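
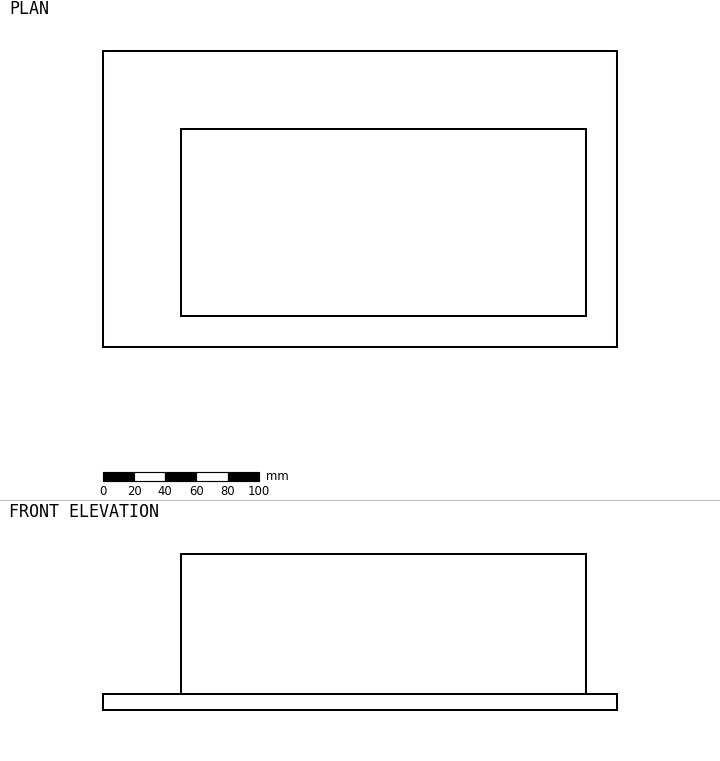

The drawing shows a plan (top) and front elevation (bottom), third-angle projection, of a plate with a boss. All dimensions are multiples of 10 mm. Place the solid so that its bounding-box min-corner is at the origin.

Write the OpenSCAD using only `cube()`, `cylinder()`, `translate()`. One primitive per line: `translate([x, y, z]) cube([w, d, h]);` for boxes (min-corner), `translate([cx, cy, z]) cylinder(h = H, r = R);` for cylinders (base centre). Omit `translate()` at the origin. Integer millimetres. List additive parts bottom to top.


cube([330, 190, 10]);
translate([50, 20, 10]) cube([260, 120, 90]);


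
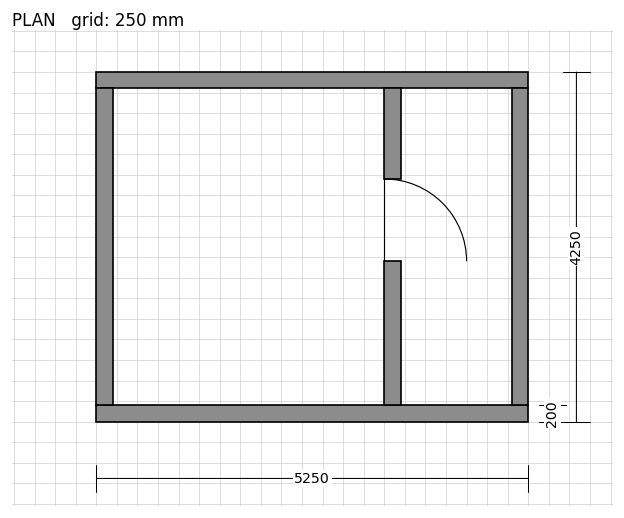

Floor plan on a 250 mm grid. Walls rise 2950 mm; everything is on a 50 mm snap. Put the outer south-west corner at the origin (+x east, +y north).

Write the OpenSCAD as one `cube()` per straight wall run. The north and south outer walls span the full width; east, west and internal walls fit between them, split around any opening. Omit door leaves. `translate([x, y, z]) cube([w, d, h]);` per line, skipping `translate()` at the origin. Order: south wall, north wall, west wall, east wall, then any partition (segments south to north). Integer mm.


cube([5250, 200, 2950]);
translate([0, 4050, 0]) cube([5250, 200, 2950]);
translate([0, 200, 0]) cube([200, 3850, 2950]);
translate([5050, 200, 0]) cube([200, 3850, 2950]);
translate([3500, 200, 0]) cube([200, 1750, 2950]);
translate([3500, 2950, 0]) cube([200, 1100, 2950]);


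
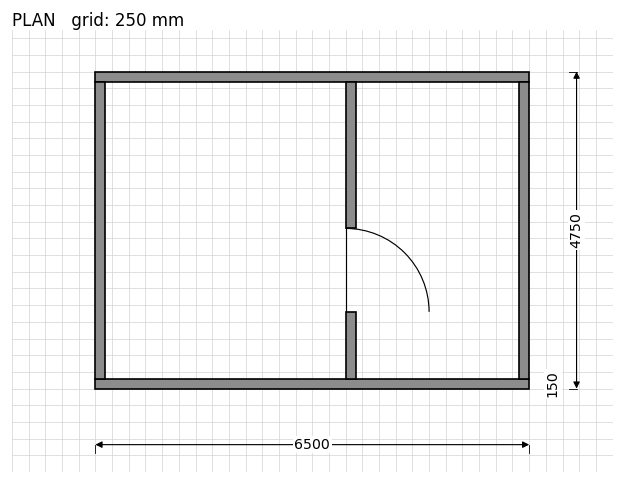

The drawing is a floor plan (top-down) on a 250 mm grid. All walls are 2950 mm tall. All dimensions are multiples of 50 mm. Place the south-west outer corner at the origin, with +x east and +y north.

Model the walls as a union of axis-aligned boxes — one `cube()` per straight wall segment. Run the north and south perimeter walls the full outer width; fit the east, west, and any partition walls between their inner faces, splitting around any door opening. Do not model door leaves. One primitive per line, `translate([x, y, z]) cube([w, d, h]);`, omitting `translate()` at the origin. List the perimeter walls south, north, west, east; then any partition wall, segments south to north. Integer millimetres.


cube([6500, 150, 2950]);
translate([0, 4600, 0]) cube([6500, 150, 2950]);
translate([0, 150, 0]) cube([150, 4450, 2950]);
translate([6350, 150, 0]) cube([150, 4450, 2950]);
translate([3750, 150, 0]) cube([150, 1000, 2950]);
translate([3750, 2400, 0]) cube([150, 2200, 2950]);


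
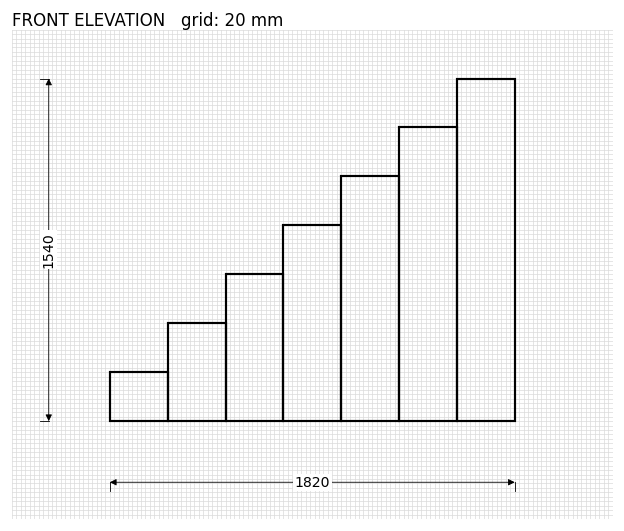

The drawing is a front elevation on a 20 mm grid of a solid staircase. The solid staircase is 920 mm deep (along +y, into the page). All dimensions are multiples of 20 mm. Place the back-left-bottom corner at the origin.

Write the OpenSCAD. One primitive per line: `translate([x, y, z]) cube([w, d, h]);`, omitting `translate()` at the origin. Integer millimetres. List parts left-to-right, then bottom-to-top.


cube([260, 920, 220]);
translate([260, 0, 0]) cube([260, 920, 440]);
translate([520, 0, 0]) cube([260, 920, 660]);
translate([780, 0, 0]) cube([260, 920, 880]);
translate([1040, 0, 0]) cube([260, 920, 1100]);
translate([1300, 0, 0]) cube([260, 920, 1320]);
translate([1560, 0, 0]) cube([260, 920, 1540]);


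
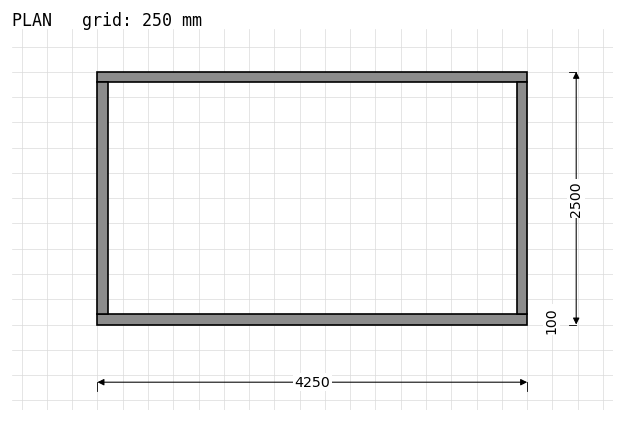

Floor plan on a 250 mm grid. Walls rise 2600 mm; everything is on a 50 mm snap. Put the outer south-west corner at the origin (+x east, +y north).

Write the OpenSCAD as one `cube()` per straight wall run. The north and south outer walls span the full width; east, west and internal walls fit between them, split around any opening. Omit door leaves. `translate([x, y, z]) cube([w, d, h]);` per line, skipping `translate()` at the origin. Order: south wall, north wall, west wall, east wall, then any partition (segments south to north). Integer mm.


cube([4250, 100, 2600]);
translate([0, 2400, 0]) cube([4250, 100, 2600]);
translate([0, 100, 0]) cube([100, 2300, 2600]);
translate([4150, 100, 0]) cube([100, 2300, 2600]);


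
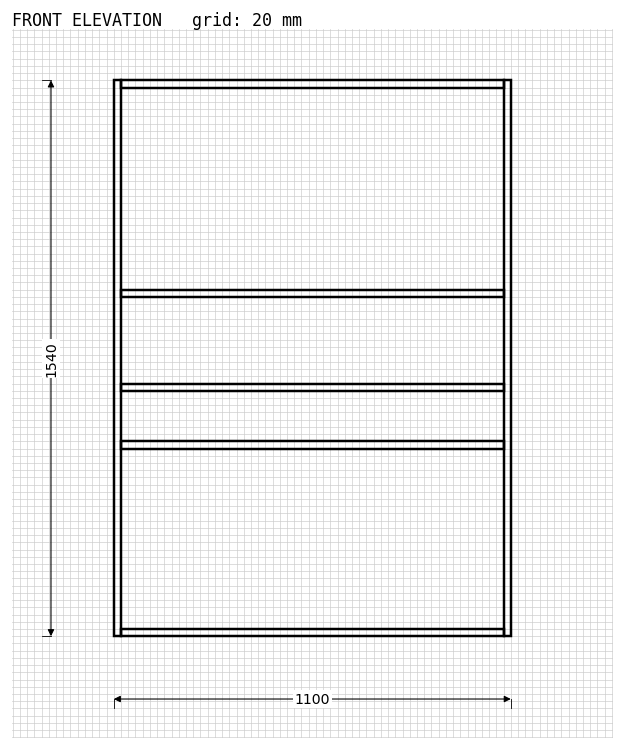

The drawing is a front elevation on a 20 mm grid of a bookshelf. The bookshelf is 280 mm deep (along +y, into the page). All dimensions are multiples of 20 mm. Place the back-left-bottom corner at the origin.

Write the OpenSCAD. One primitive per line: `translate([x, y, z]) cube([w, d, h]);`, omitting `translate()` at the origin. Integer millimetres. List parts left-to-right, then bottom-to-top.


cube([20, 280, 1540]);
translate([20, 0, 0]) cube([1060, 280, 20]);
translate([20, 0, 520]) cube([1060, 280, 20]);
translate([20, 0, 680]) cube([1060, 280, 20]);
translate([20, 0, 940]) cube([1060, 280, 20]);
translate([20, 0, 1520]) cube([1060, 280, 20]);
translate([1080, 0, 0]) cube([20, 280, 1540]);


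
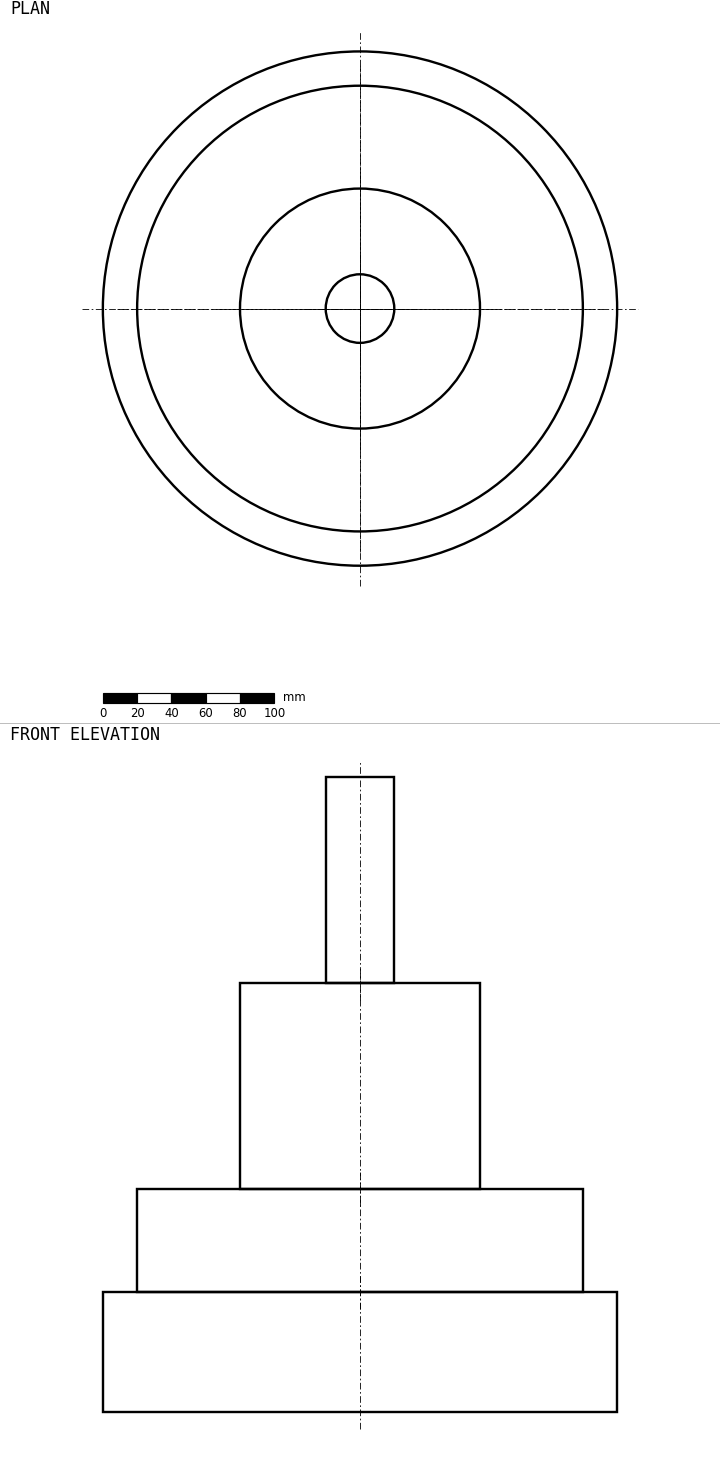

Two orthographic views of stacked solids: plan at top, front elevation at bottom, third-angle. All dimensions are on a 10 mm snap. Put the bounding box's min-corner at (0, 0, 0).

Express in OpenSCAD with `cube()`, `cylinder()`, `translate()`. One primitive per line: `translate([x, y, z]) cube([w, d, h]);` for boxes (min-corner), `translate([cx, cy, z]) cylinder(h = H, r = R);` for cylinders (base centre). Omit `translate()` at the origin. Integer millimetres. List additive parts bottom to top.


translate([150, 150, 0]) cylinder(h = 70, r = 150);
translate([150, 150, 70]) cylinder(h = 60, r = 130);
translate([150, 150, 130]) cylinder(h = 120, r = 70);
translate([150, 150, 250]) cylinder(h = 120, r = 20);


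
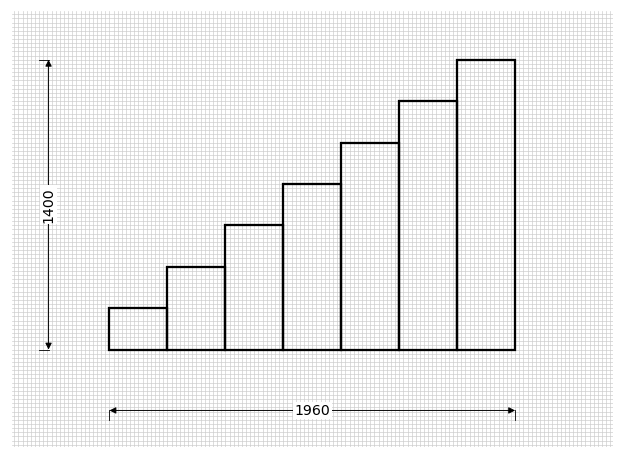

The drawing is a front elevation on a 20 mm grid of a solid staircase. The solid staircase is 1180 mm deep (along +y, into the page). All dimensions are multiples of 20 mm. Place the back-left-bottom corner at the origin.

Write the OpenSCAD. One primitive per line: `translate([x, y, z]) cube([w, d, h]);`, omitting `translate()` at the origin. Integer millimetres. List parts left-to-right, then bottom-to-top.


cube([280, 1180, 200]);
translate([280, 0, 0]) cube([280, 1180, 400]);
translate([560, 0, 0]) cube([280, 1180, 600]);
translate([840, 0, 0]) cube([280, 1180, 800]);
translate([1120, 0, 0]) cube([280, 1180, 1000]);
translate([1400, 0, 0]) cube([280, 1180, 1200]);
translate([1680, 0, 0]) cube([280, 1180, 1400]);


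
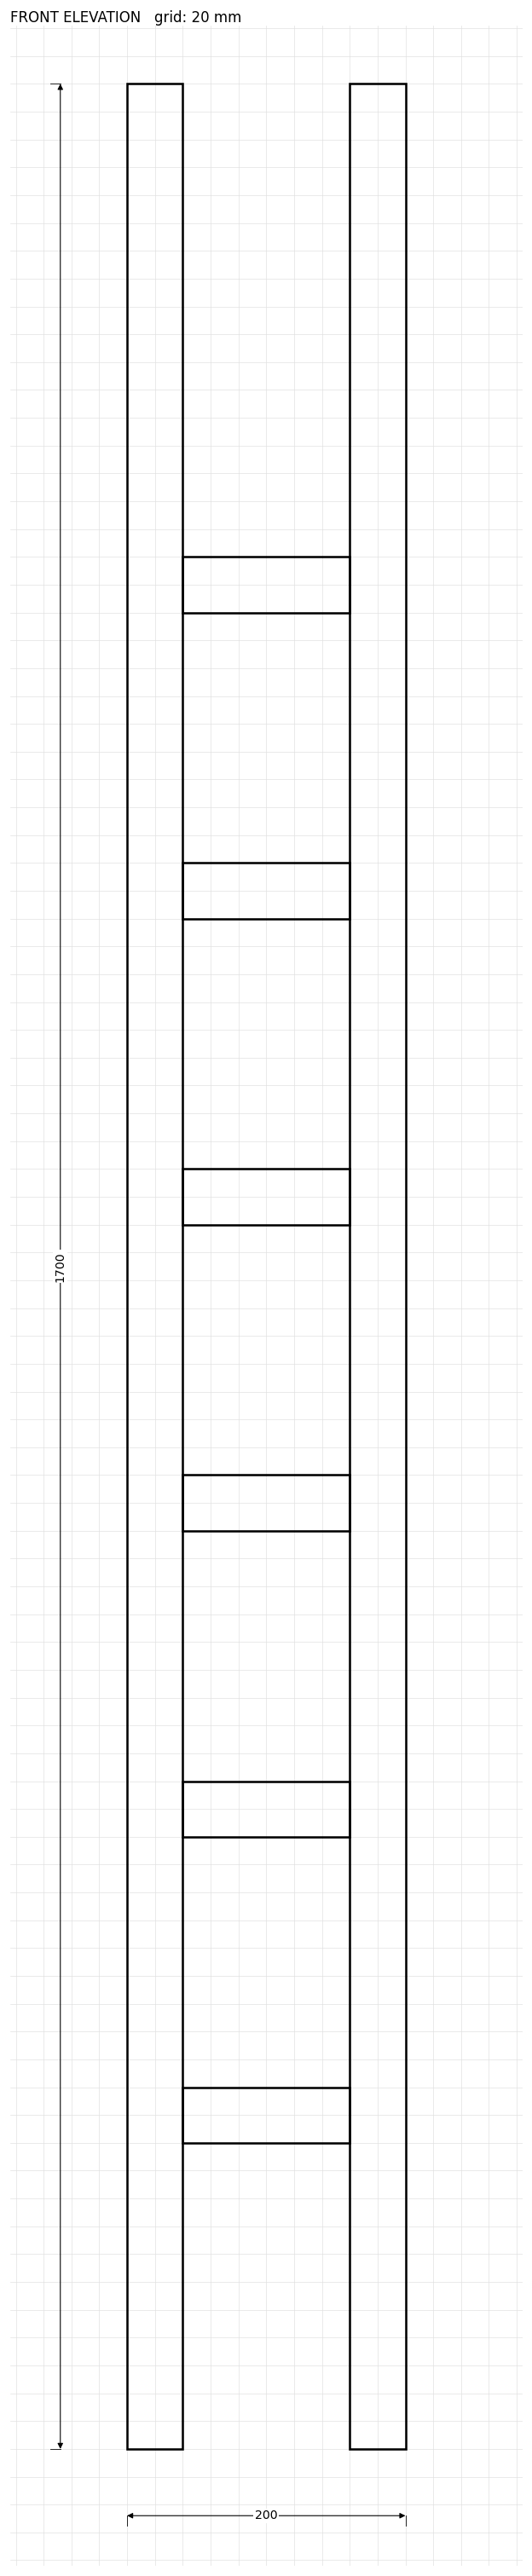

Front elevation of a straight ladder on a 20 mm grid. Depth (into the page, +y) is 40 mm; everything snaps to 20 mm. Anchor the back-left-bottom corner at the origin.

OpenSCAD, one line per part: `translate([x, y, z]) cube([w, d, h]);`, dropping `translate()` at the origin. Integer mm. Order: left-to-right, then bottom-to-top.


cube([40, 40, 1700]);
translate([40, 0, 220]) cube([120, 40, 40]);
translate([40, 0, 440]) cube([120, 40, 40]);
translate([40, 0, 660]) cube([120, 40, 40]);
translate([40, 0, 880]) cube([120, 40, 40]);
translate([40, 0, 1100]) cube([120, 40, 40]);
translate([40, 0, 1320]) cube([120, 40, 40]);
translate([160, 0, 0]) cube([40, 40, 1700]);


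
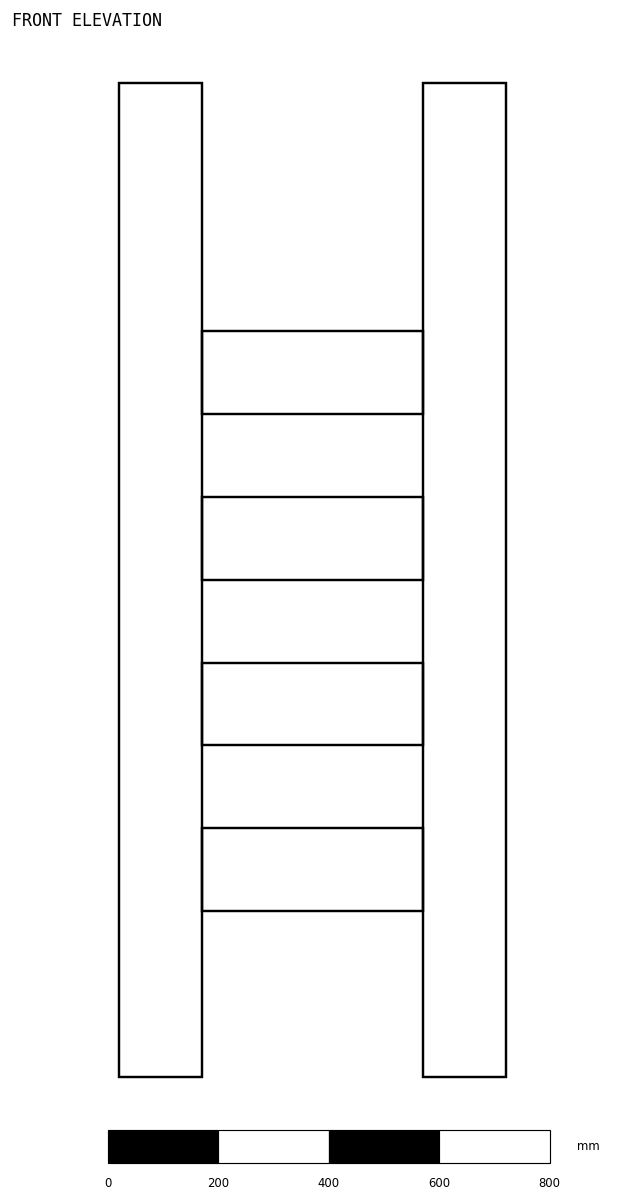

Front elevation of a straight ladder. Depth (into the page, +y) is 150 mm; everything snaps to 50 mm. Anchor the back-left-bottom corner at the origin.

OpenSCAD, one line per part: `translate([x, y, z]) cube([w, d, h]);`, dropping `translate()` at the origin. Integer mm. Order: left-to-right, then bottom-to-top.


cube([150, 150, 1800]);
translate([150, 0, 300]) cube([400, 150, 150]);
translate([150, 0, 600]) cube([400, 150, 150]);
translate([150, 0, 900]) cube([400, 150, 150]);
translate([150, 0, 1200]) cube([400, 150, 150]);
translate([550, 0, 0]) cube([150, 150, 1800]);


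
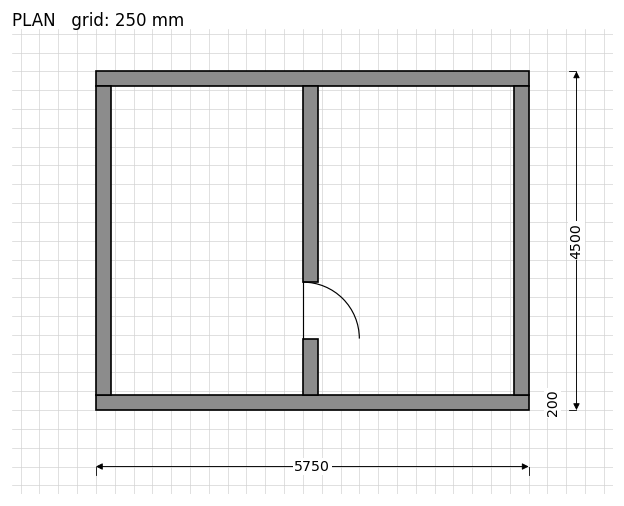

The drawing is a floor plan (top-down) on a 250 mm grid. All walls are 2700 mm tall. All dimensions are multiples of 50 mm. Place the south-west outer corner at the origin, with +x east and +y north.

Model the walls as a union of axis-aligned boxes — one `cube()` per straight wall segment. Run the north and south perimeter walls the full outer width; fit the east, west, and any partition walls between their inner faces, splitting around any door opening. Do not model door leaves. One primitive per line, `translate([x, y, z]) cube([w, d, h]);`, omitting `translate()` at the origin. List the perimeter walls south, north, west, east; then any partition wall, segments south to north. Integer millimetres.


cube([5750, 200, 2700]);
translate([0, 4300, 0]) cube([5750, 200, 2700]);
translate([0, 200, 0]) cube([200, 4100, 2700]);
translate([5550, 200, 0]) cube([200, 4100, 2700]);
translate([2750, 200, 0]) cube([200, 750, 2700]);
translate([2750, 1700, 0]) cube([200, 2600, 2700]);


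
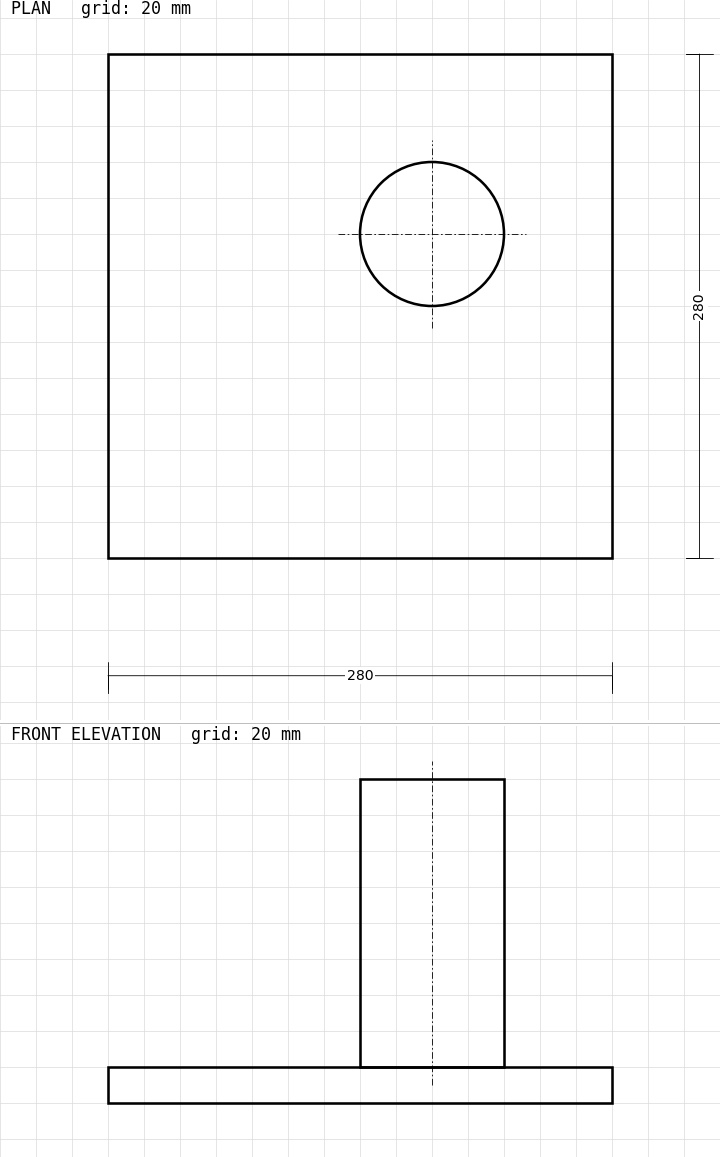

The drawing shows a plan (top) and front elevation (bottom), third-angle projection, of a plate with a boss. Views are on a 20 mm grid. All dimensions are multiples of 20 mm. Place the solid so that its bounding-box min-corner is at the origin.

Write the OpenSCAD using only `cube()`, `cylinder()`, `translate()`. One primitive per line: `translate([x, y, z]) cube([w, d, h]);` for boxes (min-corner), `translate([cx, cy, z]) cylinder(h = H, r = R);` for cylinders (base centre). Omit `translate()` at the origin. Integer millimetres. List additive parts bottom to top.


cube([280, 280, 20]);
translate([180, 180, 20]) cylinder(h = 160, r = 40);


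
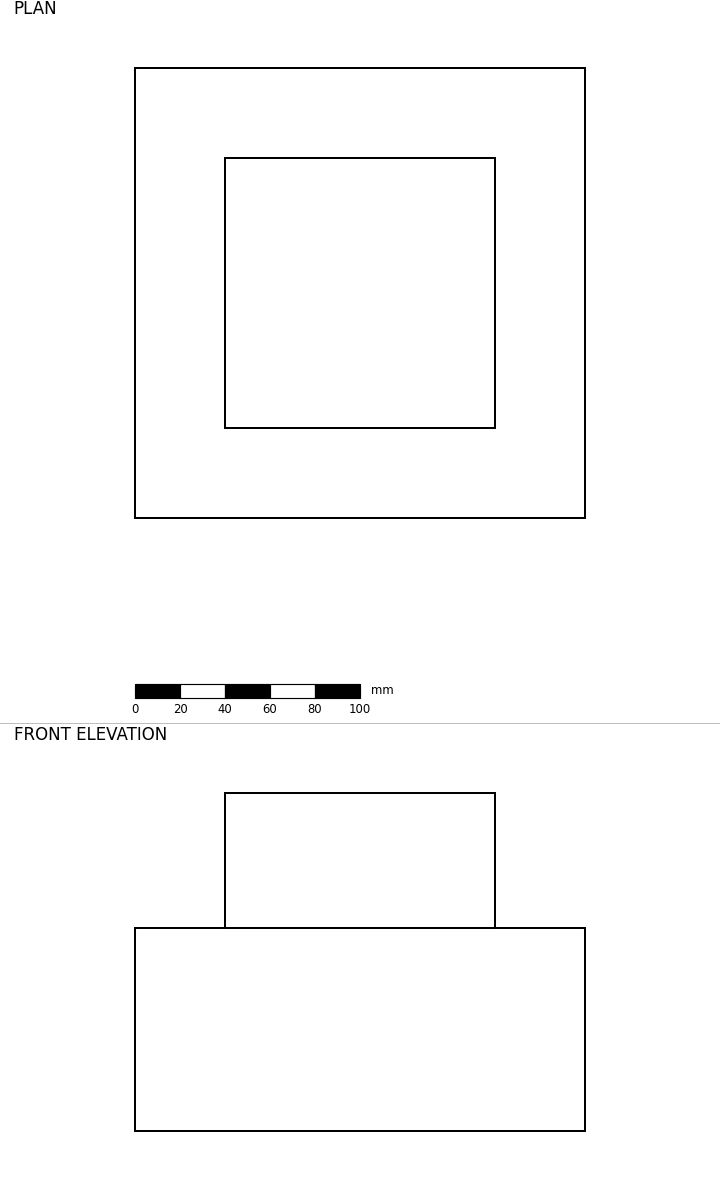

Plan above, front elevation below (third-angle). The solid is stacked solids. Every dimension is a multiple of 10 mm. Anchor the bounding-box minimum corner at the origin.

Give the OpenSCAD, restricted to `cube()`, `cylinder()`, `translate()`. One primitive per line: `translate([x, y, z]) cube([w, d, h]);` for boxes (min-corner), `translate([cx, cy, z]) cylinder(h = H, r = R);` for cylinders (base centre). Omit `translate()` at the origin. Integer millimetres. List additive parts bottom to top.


cube([200, 200, 90]);
translate([40, 40, 90]) cube([120, 120, 60]);


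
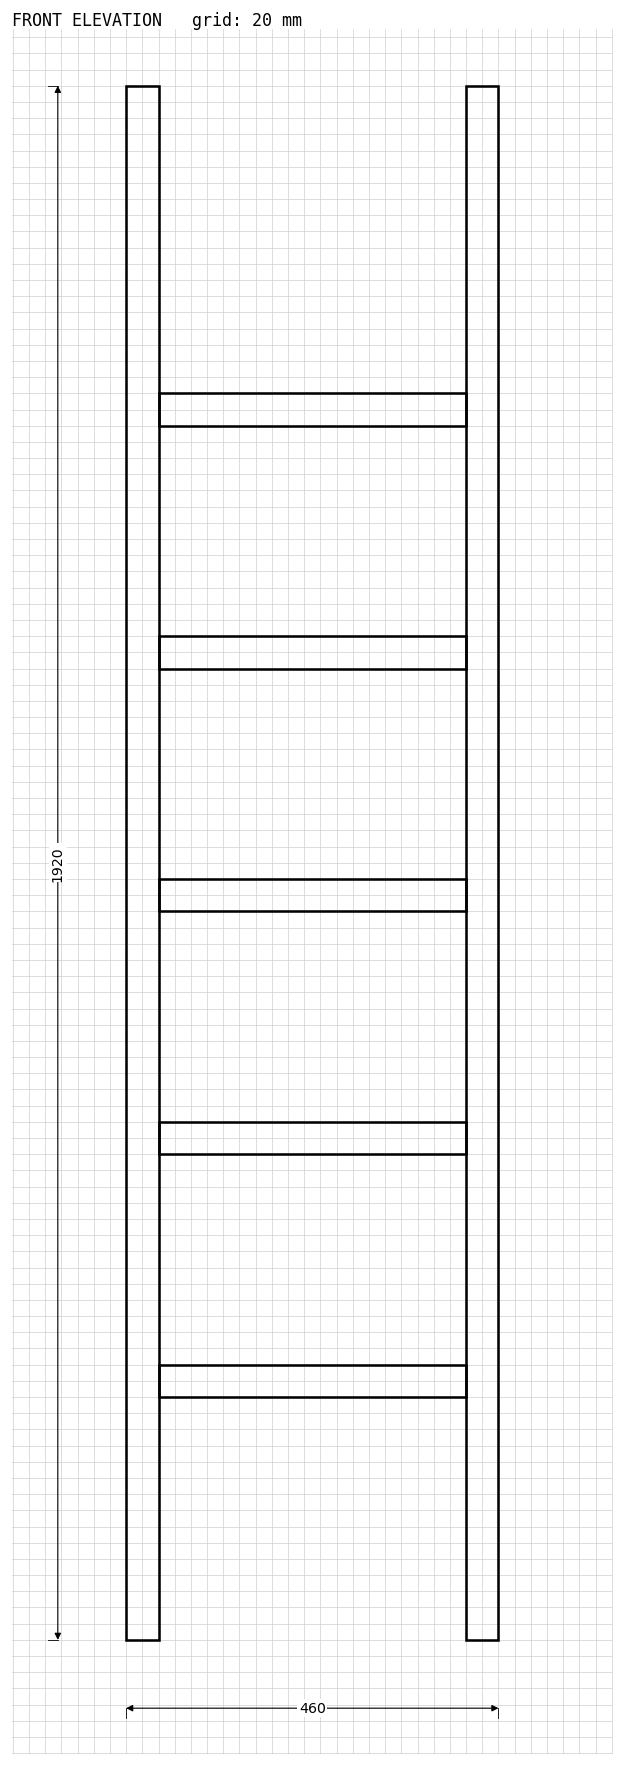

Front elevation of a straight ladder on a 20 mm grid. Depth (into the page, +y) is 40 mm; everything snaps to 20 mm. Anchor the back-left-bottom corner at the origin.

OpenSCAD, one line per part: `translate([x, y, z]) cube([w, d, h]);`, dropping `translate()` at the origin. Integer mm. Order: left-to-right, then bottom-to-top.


cube([40, 40, 1920]);
translate([40, 0, 300]) cube([380, 40, 40]);
translate([40, 0, 600]) cube([380, 40, 40]);
translate([40, 0, 900]) cube([380, 40, 40]);
translate([40, 0, 1200]) cube([380, 40, 40]);
translate([40, 0, 1500]) cube([380, 40, 40]);
translate([420, 0, 0]) cube([40, 40, 1920]);


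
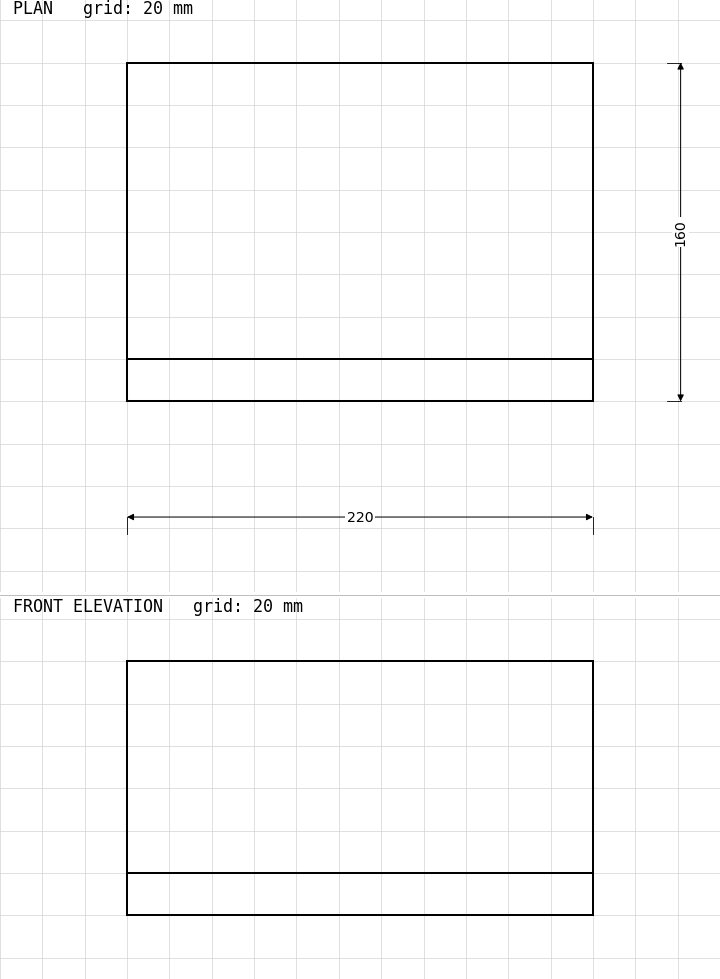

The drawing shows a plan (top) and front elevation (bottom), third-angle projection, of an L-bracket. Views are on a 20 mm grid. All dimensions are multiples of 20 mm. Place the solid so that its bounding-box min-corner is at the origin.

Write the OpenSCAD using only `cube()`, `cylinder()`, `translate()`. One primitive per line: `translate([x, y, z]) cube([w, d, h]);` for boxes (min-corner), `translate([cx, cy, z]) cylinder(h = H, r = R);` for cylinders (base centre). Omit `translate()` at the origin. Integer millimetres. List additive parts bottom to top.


cube([220, 160, 20]);
translate([0, 0, 20]) cube([220, 20, 100]);


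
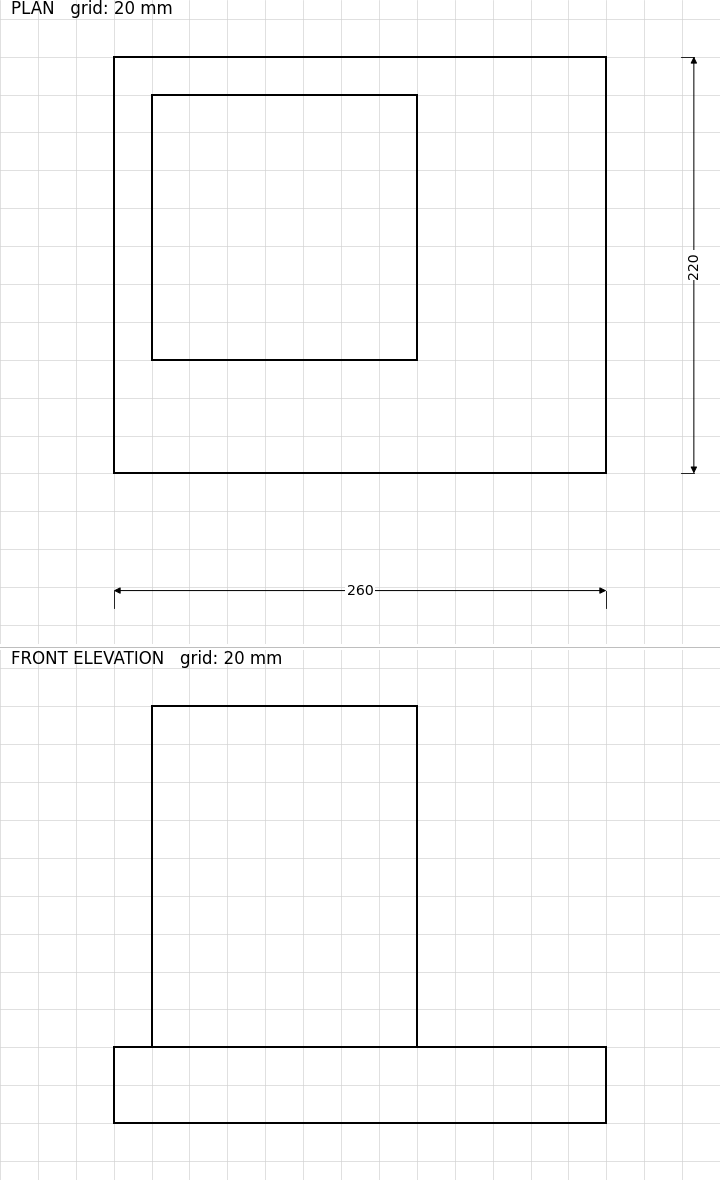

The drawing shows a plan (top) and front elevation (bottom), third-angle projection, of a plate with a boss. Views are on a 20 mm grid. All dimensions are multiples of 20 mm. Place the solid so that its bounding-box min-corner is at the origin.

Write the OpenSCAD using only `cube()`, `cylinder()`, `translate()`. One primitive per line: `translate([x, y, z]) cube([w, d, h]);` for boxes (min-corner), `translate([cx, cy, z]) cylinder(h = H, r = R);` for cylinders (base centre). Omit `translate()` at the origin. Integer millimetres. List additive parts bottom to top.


cube([260, 220, 40]);
translate([20, 60, 40]) cube([140, 140, 180]);


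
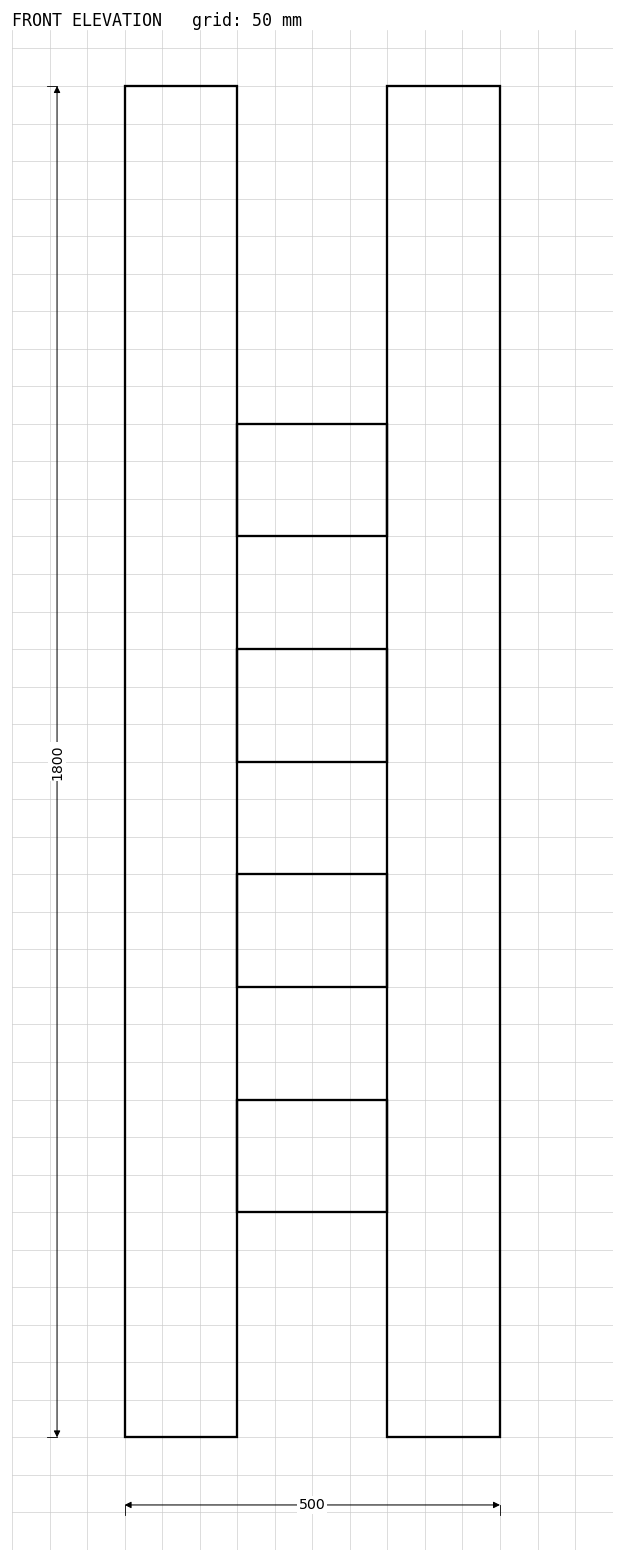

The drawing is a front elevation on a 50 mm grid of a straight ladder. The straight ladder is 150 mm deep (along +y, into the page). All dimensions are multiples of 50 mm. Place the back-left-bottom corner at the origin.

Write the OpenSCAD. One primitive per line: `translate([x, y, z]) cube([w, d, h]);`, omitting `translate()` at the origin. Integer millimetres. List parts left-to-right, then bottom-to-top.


cube([150, 150, 1800]);
translate([150, 0, 300]) cube([200, 150, 150]);
translate([150, 0, 600]) cube([200, 150, 150]);
translate([150, 0, 900]) cube([200, 150, 150]);
translate([150, 0, 1200]) cube([200, 150, 150]);
translate([350, 0, 0]) cube([150, 150, 1800]);


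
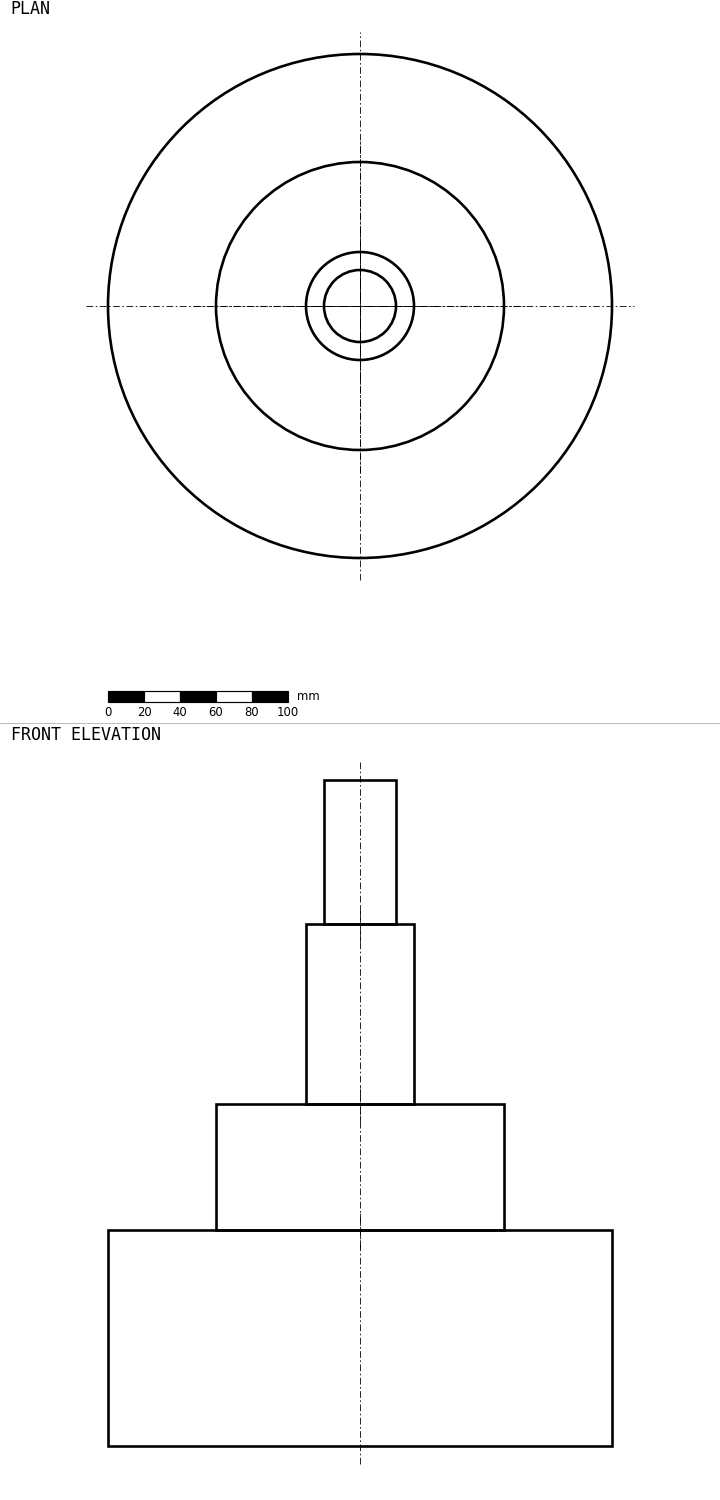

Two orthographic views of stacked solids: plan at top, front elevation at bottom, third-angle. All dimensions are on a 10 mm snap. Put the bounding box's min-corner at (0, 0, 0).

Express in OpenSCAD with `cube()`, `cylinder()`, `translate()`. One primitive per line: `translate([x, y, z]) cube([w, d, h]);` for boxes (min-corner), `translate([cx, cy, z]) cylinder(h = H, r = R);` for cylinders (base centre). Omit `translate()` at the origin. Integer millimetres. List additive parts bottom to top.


translate([140, 140, 0]) cylinder(h = 120, r = 140);
translate([140, 140, 120]) cylinder(h = 70, r = 80);
translate([140, 140, 190]) cylinder(h = 100, r = 30);
translate([140, 140, 290]) cylinder(h = 80, r = 20);


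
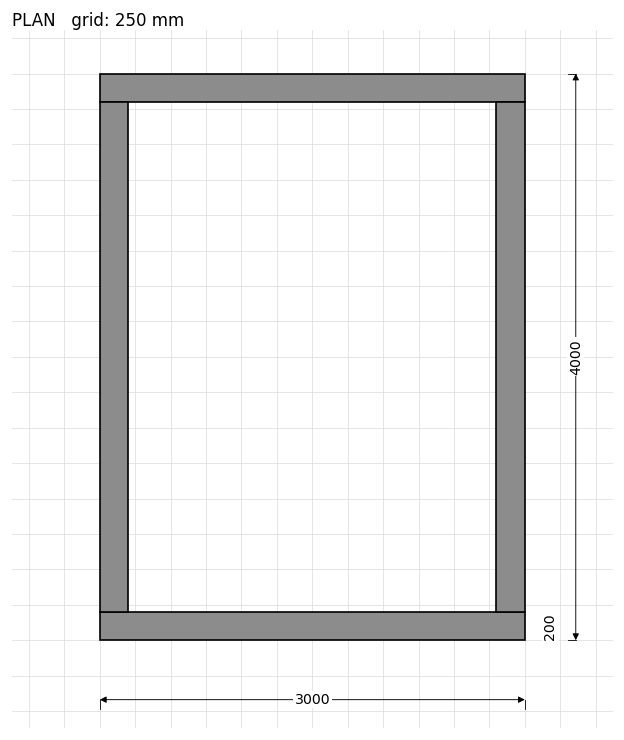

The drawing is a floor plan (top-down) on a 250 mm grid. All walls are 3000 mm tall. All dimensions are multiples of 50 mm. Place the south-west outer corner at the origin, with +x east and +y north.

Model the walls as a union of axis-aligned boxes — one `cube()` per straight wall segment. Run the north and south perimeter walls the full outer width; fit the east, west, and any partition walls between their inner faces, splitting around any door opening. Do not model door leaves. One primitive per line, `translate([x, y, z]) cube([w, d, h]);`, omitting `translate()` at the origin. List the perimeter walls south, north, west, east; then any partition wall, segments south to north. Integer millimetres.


cube([3000, 200, 3000]);
translate([0, 3800, 0]) cube([3000, 200, 3000]);
translate([0, 200, 0]) cube([200, 3600, 3000]);
translate([2800, 200, 0]) cube([200, 3600, 3000]);


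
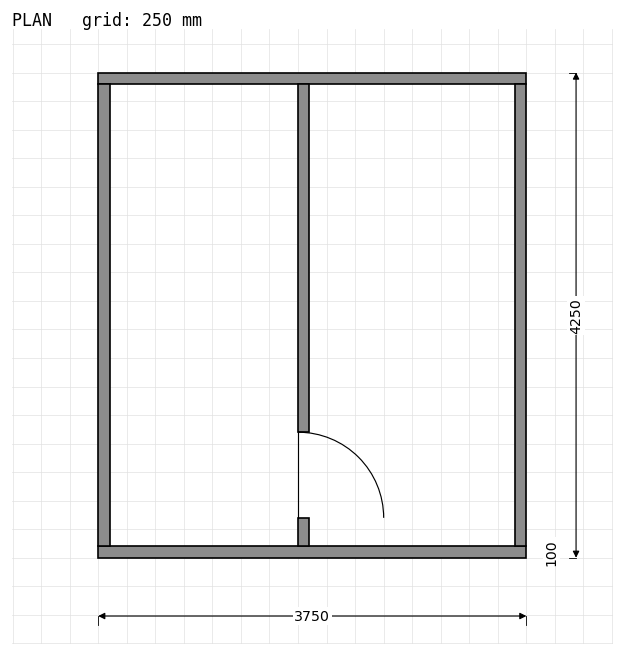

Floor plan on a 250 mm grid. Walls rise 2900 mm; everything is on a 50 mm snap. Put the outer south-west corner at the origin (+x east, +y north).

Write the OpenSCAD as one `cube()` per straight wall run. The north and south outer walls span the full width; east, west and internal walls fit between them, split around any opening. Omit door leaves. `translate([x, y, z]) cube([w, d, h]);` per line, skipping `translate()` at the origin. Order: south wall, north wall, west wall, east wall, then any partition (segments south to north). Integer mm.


cube([3750, 100, 2900]);
translate([0, 4150, 0]) cube([3750, 100, 2900]);
translate([0, 100, 0]) cube([100, 4050, 2900]);
translate([3650, 100, 0]) cube([100, 4050, 2900]);
translate([1750, 100, 0]) cube([100, 250, 2900]);
translate([1750, 1100, 0]) cube([100, 3050, 2900]);


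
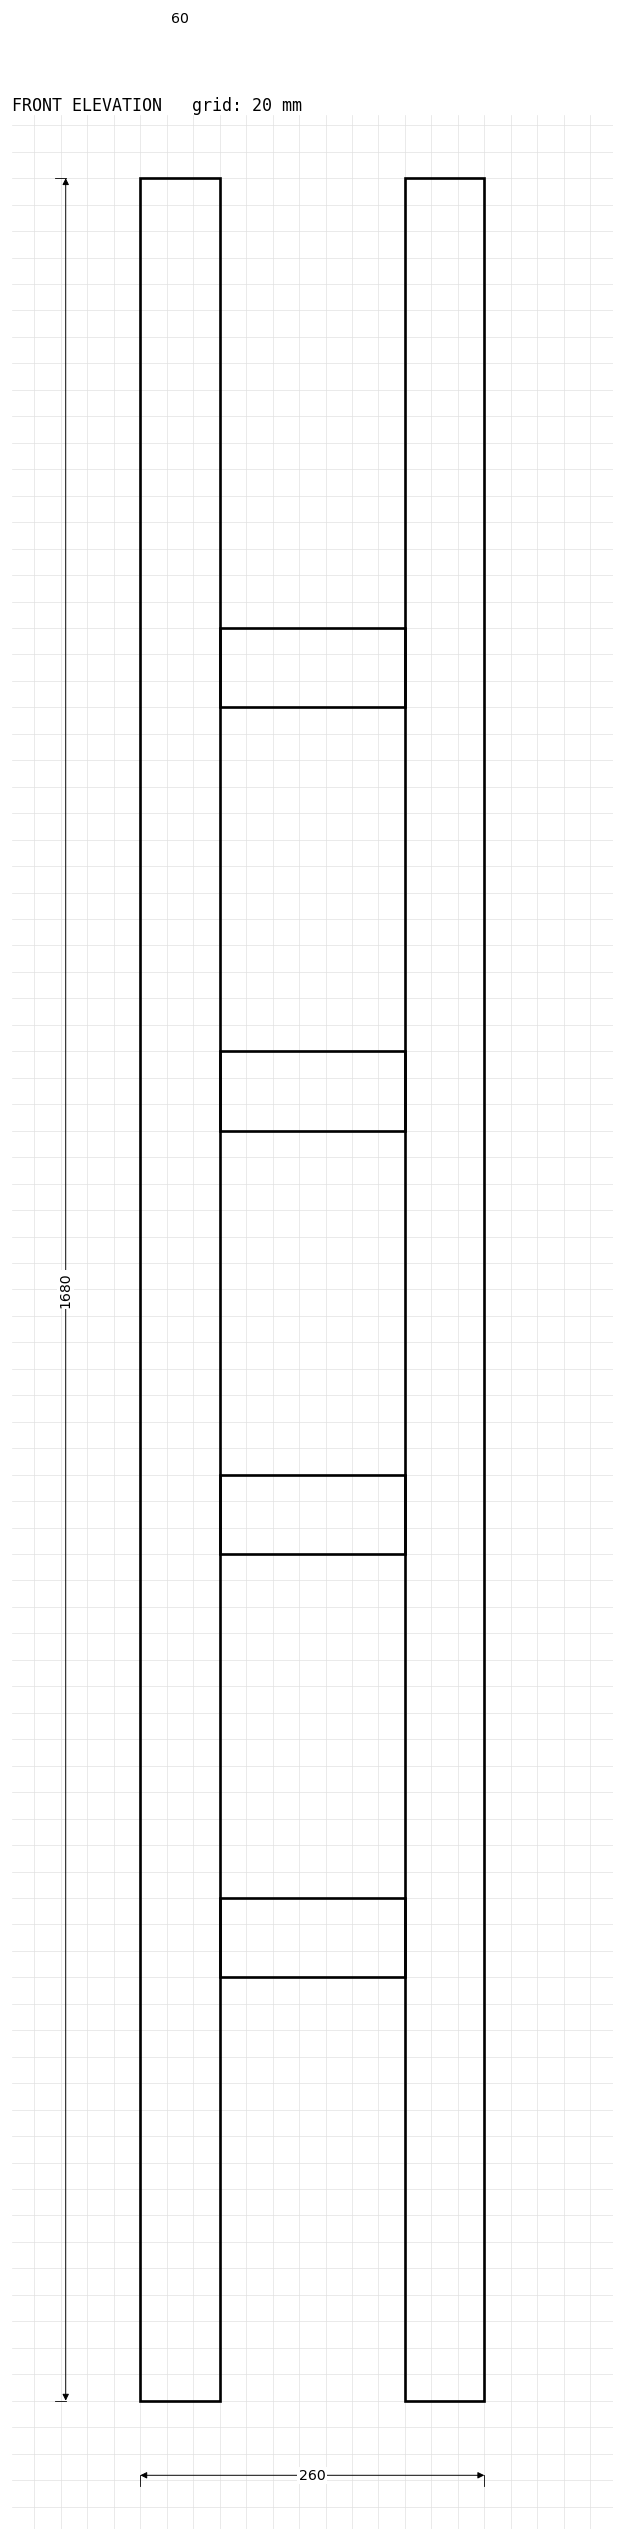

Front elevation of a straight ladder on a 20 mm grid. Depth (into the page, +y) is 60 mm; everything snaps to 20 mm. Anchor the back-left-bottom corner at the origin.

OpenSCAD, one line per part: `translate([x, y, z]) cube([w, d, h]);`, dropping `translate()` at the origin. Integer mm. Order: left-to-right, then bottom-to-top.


cube([60, 60, 1680]);
translate([60, 0, 320]) cube([140, 60, 60]);
translate([60, 0, 640]) cube([140, 60, 60]);
translate([60, 0, 960]) cube([140, 60, 60]);
translate([60, 0, 1280]) cube([140, 60, 60]);
translate([200, 0, 0]) cube([60, 60, 1680]);


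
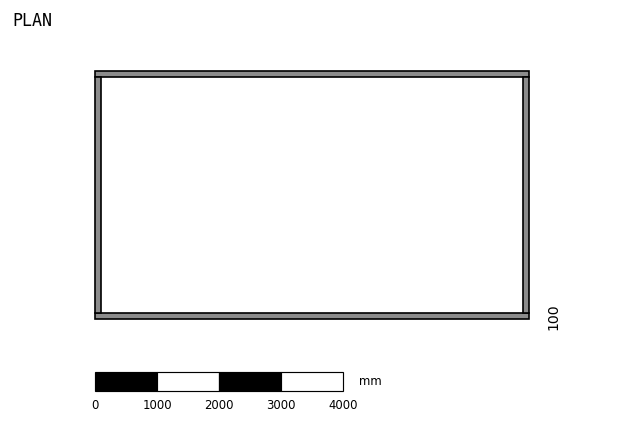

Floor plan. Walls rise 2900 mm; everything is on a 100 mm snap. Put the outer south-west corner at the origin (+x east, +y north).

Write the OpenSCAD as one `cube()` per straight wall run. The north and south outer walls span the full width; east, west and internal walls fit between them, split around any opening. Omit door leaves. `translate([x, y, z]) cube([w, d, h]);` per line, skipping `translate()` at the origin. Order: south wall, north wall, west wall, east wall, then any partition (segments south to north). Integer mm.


cube([7000, 100, 2900]);
translate([0, 3900, 0]) cube([7000, 100, 2900]);
translate([0, 100, 0]) cube([100, 3800, 2900]);
translate([6900, 100, 0]) cube([100, 3800, 2900]);


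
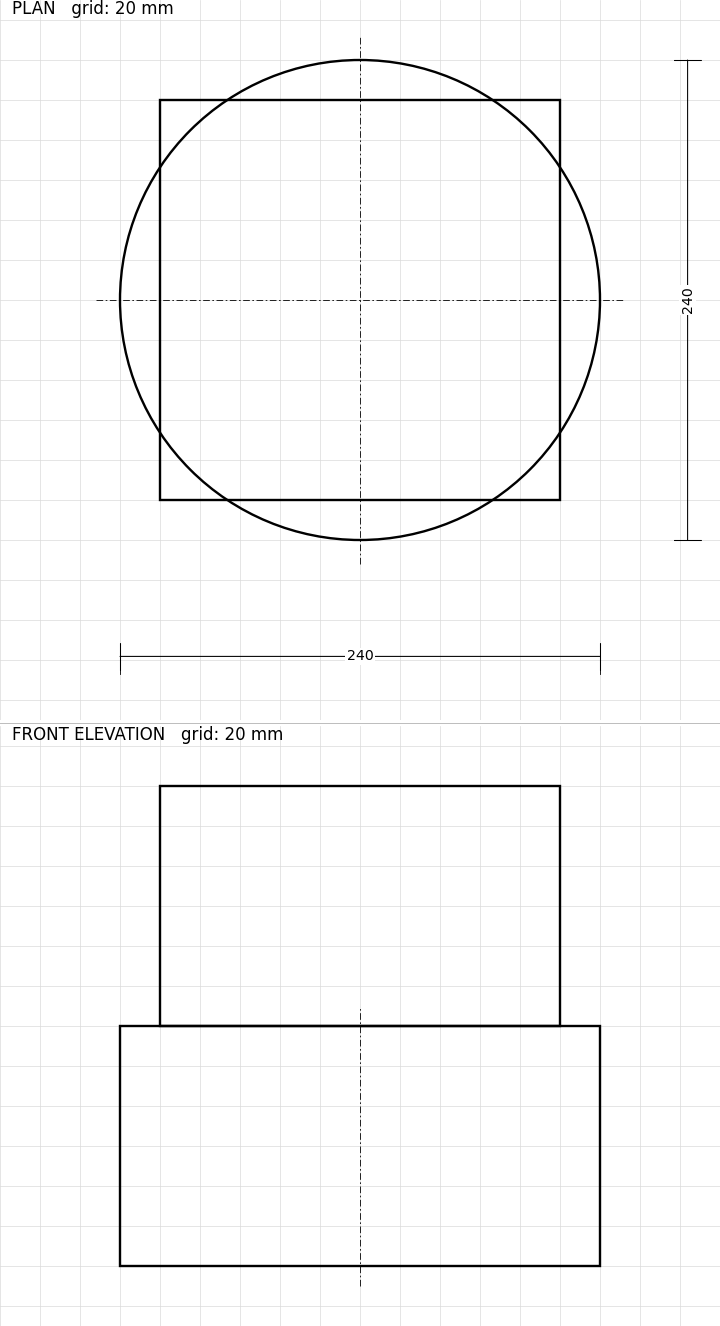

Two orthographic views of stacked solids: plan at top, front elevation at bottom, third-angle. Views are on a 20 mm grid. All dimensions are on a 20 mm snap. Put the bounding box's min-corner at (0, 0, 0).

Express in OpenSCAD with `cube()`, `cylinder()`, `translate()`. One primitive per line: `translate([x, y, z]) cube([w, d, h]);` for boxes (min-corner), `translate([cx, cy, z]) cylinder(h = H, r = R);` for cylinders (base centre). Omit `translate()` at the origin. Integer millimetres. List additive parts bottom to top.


translate([120, 120, 0]) cylinder(h = 120, r = 120);
translate([20, 20, 120]) cube([200, 200, 120]);


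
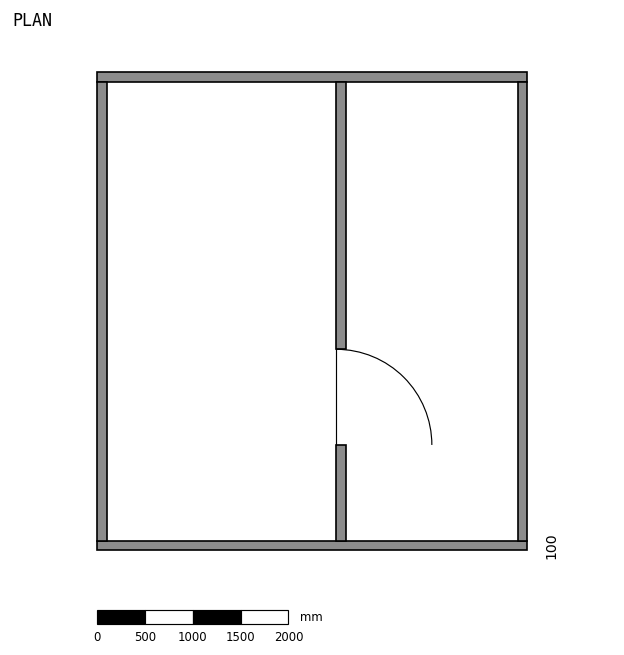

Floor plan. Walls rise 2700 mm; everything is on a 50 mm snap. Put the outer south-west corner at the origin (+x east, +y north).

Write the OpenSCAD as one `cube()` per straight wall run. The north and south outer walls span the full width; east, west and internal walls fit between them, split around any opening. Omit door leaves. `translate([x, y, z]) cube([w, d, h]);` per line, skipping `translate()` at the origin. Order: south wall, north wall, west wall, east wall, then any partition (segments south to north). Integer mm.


cube([4500, 100, 2700]);
translate([0, 4900, 0]) cube([4500, 100, 2700]);
translate([0, 100, 0]) cube([100, 4800, 2700]);
translate([4400, 100, 0]) cube([100, 4800, 2700]);
translate([2500, 100, 0]) cube([100, 1000, 2700]);
translate([2500, 2100, 0]) cube([100, 2800, 2700]);


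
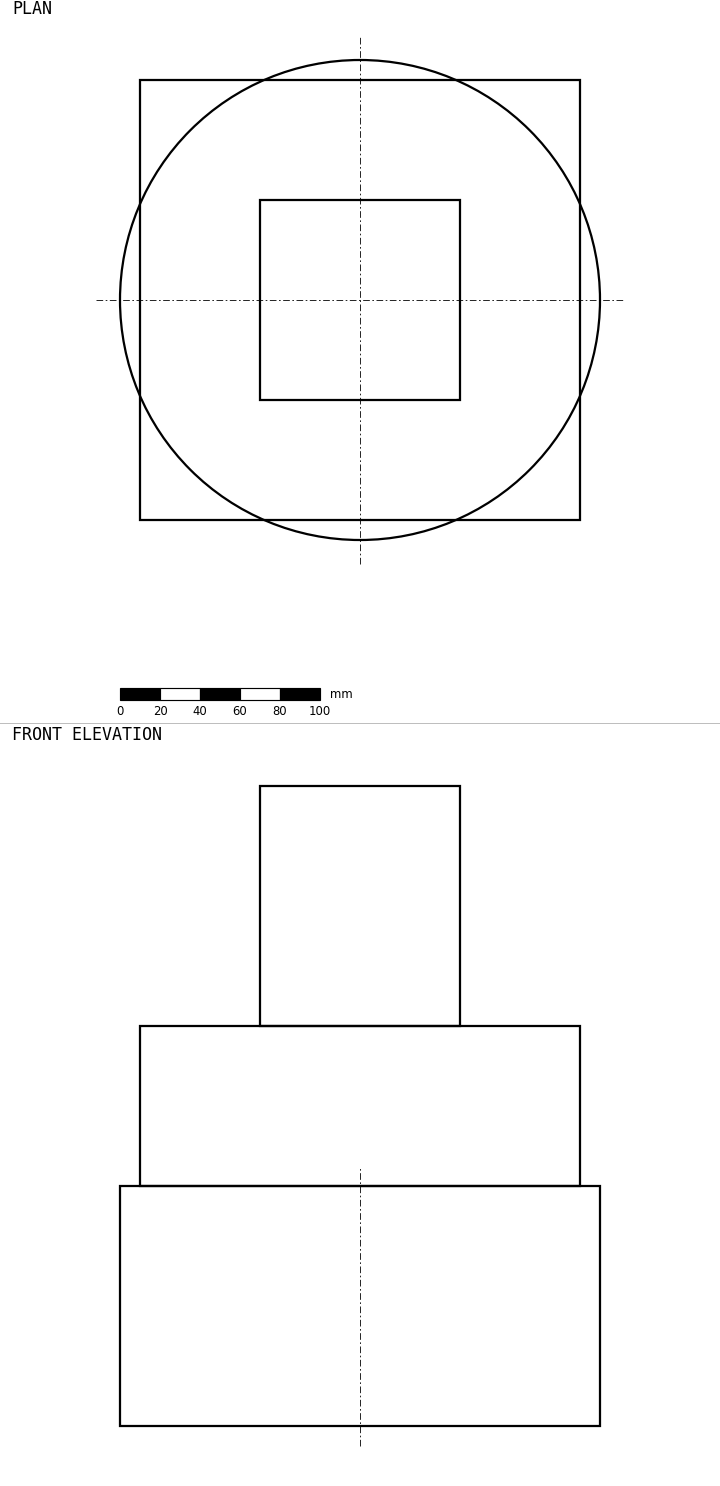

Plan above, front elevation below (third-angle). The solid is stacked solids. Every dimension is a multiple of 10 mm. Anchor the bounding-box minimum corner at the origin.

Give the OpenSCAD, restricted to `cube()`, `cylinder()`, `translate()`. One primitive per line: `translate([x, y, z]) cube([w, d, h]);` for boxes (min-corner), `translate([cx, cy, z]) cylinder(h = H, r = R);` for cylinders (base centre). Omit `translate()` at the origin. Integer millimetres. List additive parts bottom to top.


translate([120, 120, 0]) cylinder(h = 120, r = 120);
translate([10, 10, 120]) cube([220, 220, 80]);
translate([70, 70, 200]) cube([100, 100, 120]);


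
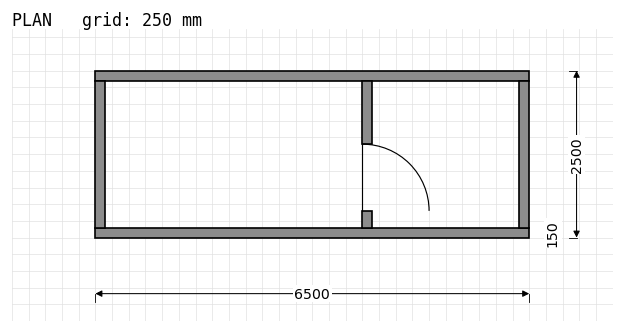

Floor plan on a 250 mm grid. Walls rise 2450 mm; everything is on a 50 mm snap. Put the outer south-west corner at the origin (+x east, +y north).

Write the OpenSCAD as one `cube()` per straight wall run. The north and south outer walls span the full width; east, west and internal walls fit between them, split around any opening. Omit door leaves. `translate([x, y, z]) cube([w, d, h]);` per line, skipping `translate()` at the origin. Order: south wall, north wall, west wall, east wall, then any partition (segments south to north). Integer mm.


cube([6500, 150, 2450]);
translate([0, 2350, 0]) cube([6500, 150, 2450]);
translate([0, 150, 0]) cube([150, 2200, 2450]);
translate([6350, 150, 0]) cube([150, 2200, 2450]);
translate([4000, 150, 0]) cube([150, 250, 2450]);
translate([4000, 1400, 0]) cube([150, 950, 2450]);


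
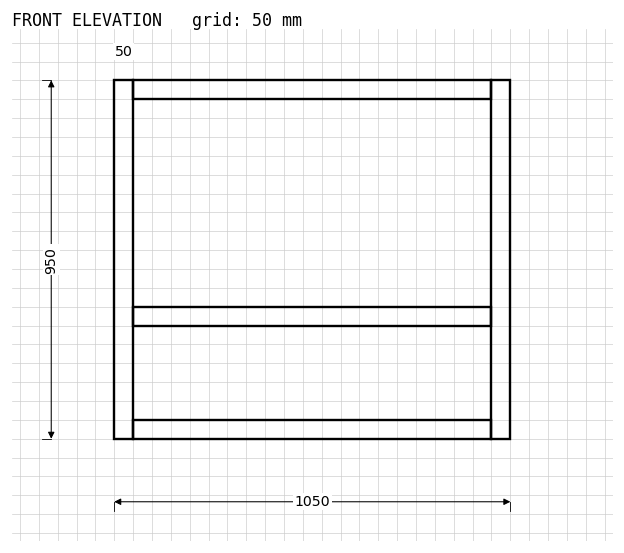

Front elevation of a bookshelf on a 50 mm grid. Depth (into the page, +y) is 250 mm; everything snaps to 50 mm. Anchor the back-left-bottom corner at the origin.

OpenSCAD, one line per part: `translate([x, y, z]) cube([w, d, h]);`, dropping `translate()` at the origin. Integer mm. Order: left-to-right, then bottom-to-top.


cube([50, 250, 950]);
translate([50, 0, 0]) cube([950, 250, 50]);
translate([50, 0, 300]) cube([950, 250, 50]);
translate([50, 0, 900]) cube([950, 250, 50]);
translate([1000, 0, 0]) cube([50, 250, 950]);


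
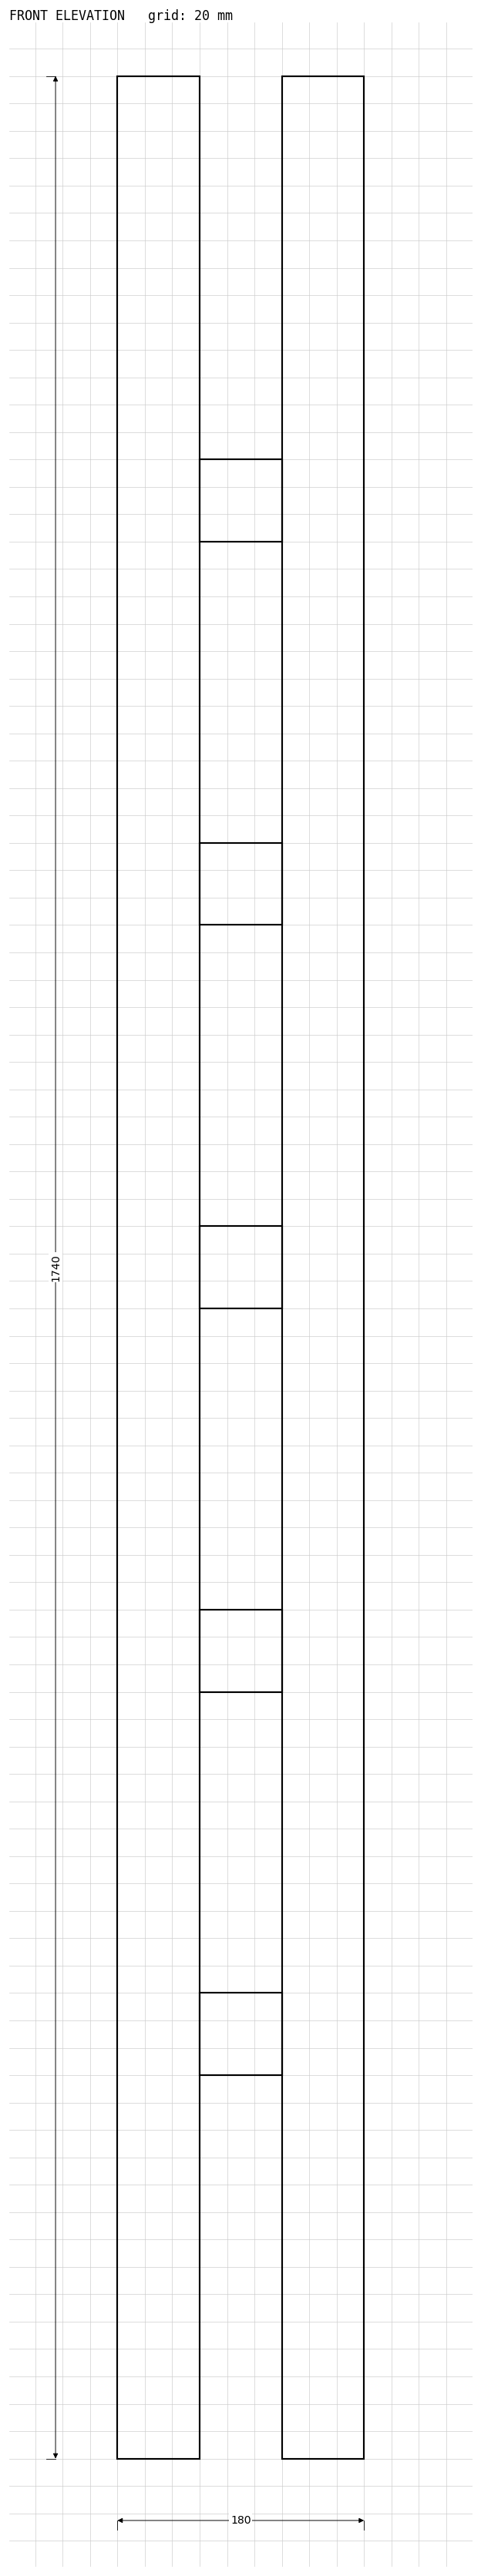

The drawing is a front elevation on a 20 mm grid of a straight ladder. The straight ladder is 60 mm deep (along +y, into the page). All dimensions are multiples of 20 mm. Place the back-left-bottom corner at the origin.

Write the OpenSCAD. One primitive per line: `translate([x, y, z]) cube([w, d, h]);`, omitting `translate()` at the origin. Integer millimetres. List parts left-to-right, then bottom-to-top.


cube([60, 60, 1740]);
translate([60, 0, 280]) cube([60, 60, 60]);
translate([60, 0, 560]) cube([60, 60, 60]);
translate([60, 0, 840]) cube([60, 60, 60]);
translate([60, 0, 1120]) cube([60, 60, 60]);
translate([60, 0, 1400]) cube([60, 60, 60]);
translate([120, 0, 0]) cube([60, 60, 1740]);


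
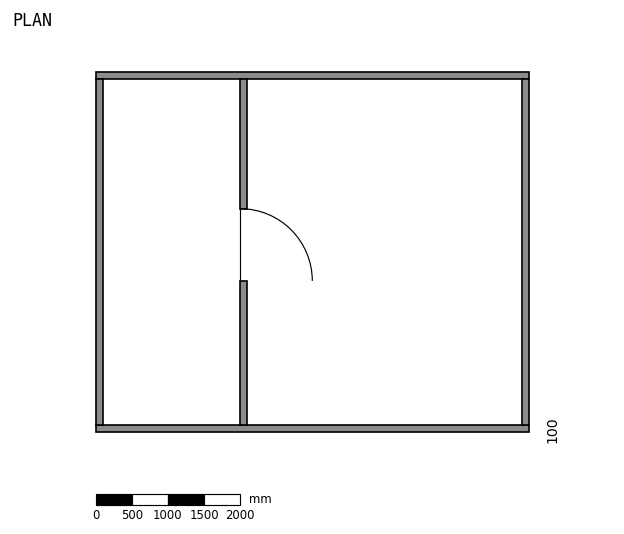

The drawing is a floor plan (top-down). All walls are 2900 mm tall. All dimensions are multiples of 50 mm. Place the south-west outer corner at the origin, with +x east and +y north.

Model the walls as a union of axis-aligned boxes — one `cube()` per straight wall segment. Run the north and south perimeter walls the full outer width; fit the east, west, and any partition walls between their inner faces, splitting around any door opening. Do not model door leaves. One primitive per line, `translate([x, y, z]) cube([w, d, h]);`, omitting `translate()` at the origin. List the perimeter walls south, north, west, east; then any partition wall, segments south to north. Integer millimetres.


cube([6000, 100, 2900]);
translate([0, 4900, 0]) cube([6000, 100, 2900]);
translate([0, 100, 0]) cube([100, 4800, 2900]);
translate([5900, 100, 0]) cube([100, 4800, 2900]);
translate([2000, 100, 0]) cube([100, 2000, 2900]);
translate([2000, 3100, 0]) cube([100, 1800, 2900]);


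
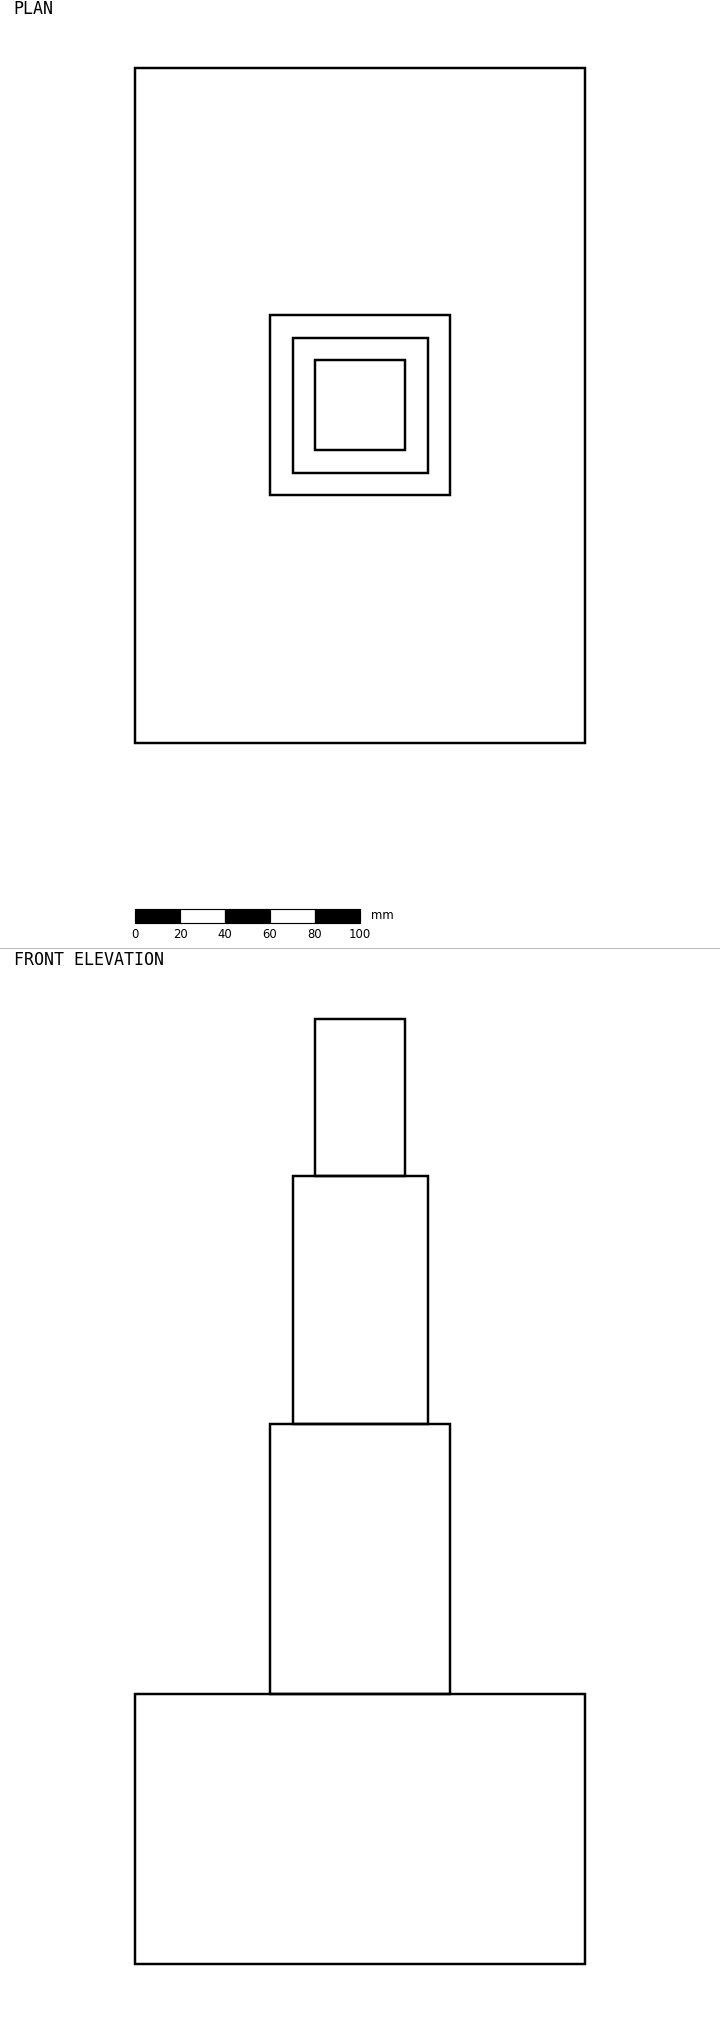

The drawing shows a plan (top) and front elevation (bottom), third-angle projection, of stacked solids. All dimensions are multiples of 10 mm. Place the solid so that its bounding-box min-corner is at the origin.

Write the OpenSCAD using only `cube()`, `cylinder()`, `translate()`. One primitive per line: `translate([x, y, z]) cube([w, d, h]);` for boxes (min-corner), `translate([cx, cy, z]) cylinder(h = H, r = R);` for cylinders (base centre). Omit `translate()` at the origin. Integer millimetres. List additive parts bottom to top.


cube([200, 300, 120]);
translate([60, 110, 120]) cube([80, 80, 120]);
translate([70, 120, 240]) cube([60, 60, 110]);
translate([80, 130, 350]) cube([40, 40, 70]);


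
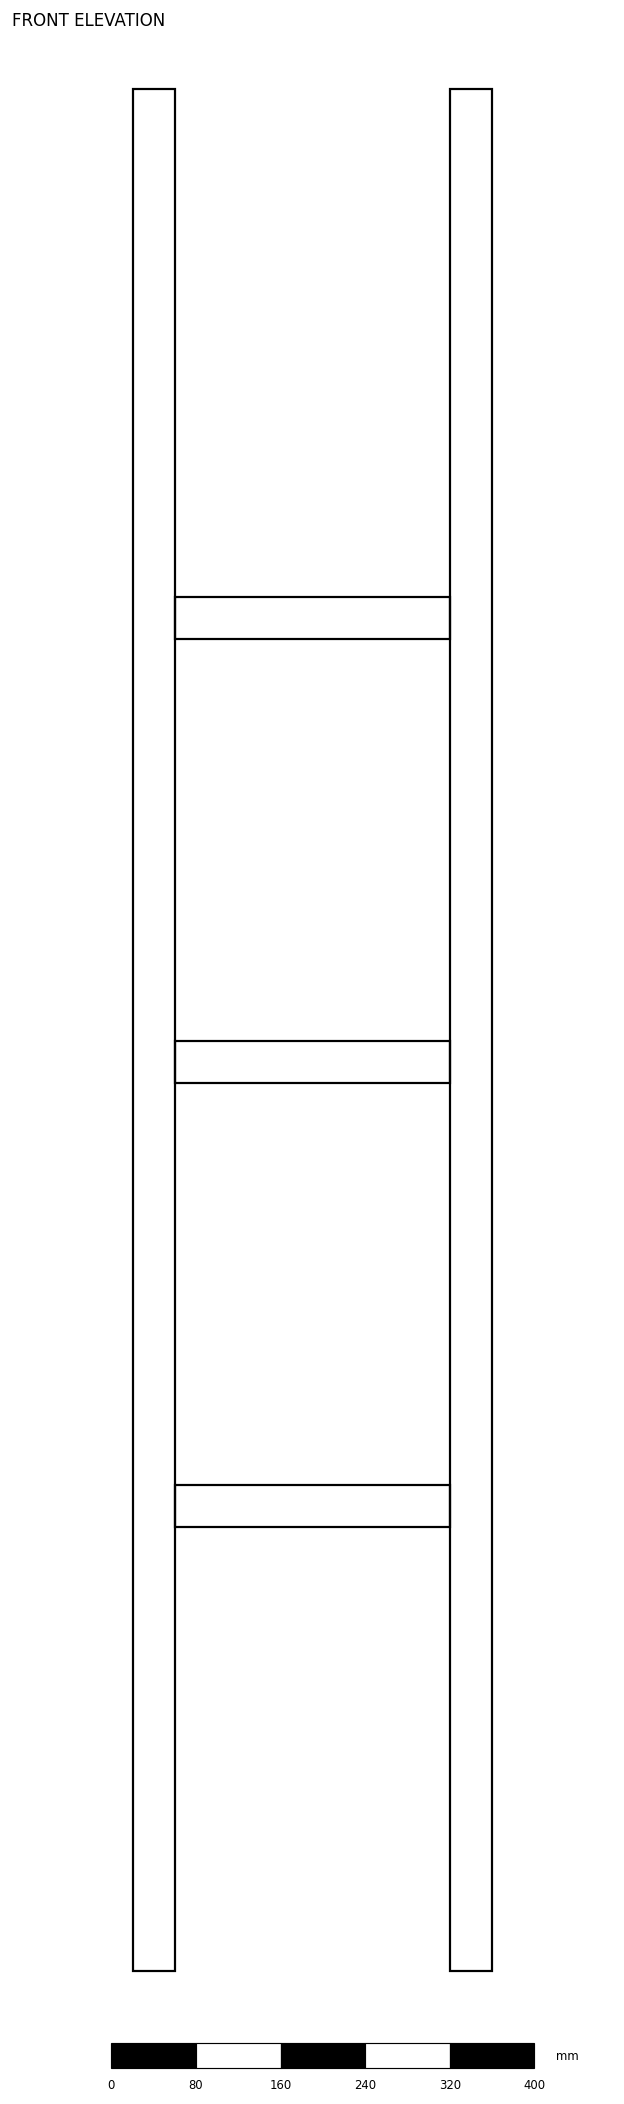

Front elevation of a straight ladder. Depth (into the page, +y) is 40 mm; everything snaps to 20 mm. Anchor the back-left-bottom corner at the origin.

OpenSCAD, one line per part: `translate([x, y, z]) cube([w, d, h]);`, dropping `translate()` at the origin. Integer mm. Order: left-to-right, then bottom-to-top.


cube([40, 40, 1780]);
translate([40, 0, 420]) cube([260, 40, 40]);
translate([40, 0, 840]) cube([260, 40, 40]);
translate([40, 0, 1260]) cube([260, 40, 40]);
translate([300, 0, 0]) cube([40, 40, 1780]);


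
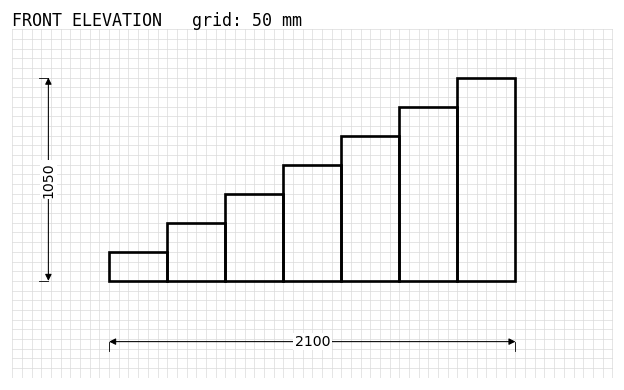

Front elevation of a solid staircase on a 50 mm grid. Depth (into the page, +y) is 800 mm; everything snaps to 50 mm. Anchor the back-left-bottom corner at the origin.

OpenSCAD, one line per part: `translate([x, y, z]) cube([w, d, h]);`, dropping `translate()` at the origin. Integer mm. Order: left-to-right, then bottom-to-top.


cube([300, 800, 150]);
translate([300, 0, 0]) cube([300, 800, 300]);
translate([600, 0, 0]) cube([300, 800, 450]);
translate([900, 0, 0]) cube([300, 800, 600]);
translate([1200, 0, 0]) cube([300, 800, 750]);
translate([1500, 0, 0]) cube([300, 800, 900]);
translate([1800, 0, 0]) cube([300, 800, 1050]);
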